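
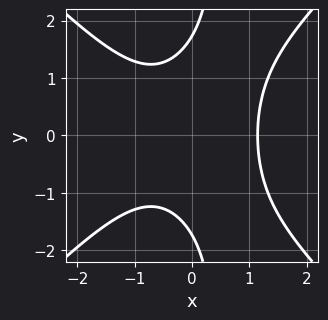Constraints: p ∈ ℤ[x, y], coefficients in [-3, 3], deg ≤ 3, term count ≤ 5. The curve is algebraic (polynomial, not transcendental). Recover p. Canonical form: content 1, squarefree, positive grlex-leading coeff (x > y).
2*x^3 - 2*x*y^2 + y^2 - 3

1. The degree is 3 — the shape is more complex than any degree-2 curve.
2. Symmetries: it's symmetric under y → −y, forcing even powers of y.
3. These observations pin down the coefficients.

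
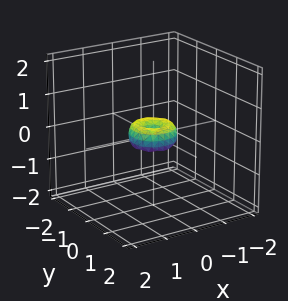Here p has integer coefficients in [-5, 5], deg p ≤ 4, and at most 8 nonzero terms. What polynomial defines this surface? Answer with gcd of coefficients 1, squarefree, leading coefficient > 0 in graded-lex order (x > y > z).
2*x^4 + 4*x^2*y^2 + 2*y^4 - x^2 - y^2 + z^2

deg p = 4. A generic line meets the surface in up to 4 points.
Symmetries: rotational symmetry about the z-axis ⇒ p depends on x, y only through x² + y².
From the visible intercepts: it crosses the x-axis at the gridline x = 0; a circular section at z = 0 has radius between 0 and 1; it crosses the z-axis at the gridline z = 0; it crosses the y-axis at the gridline y = 0.
Fitting integer coefficients to these (and the overall shape) gives p.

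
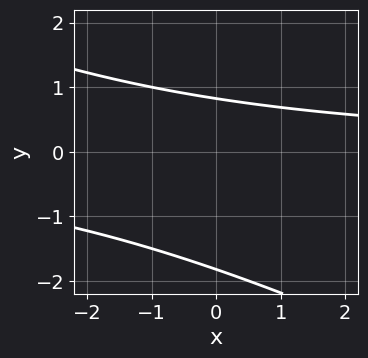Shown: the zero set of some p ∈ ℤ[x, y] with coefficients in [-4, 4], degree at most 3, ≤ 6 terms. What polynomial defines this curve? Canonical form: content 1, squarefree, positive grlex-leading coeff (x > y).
Degree: the shape is more complex than any degree-1 curve, so deg p = 2.
Reading off the gridlines: the curve avoids every integer x-axis point in the box.
Putting this together gives p.

x*y + 2*y^2 + 2*y - 3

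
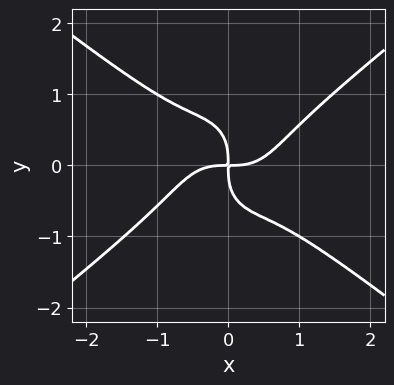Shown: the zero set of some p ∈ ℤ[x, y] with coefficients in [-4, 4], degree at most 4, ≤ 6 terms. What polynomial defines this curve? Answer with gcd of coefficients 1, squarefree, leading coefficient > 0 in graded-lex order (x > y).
(a) deg p = 4. A generic line meets the curve in up to 4 points.
(b) Reading off the gridlines: it meets the y-axis at y = 0 (among the integer gridlines); it crosses the x-axis at the gridline x = 0.
(c) The integer polynomial consistent with all of this is the stated p.

x^4 - x^2*y^2 - y^4 - x*y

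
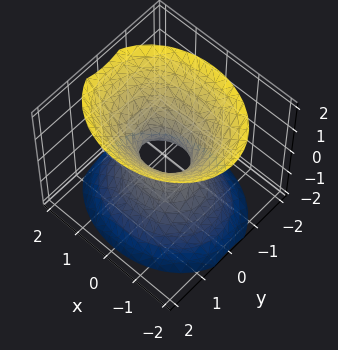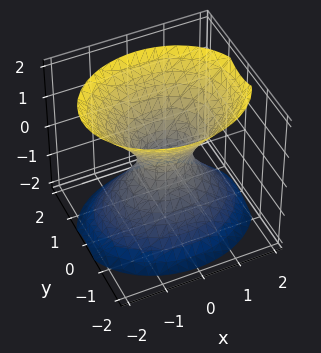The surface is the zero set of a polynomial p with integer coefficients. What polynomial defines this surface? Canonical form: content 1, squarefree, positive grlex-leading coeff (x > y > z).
Degree: one connected sheet with a waist; a quadric, so deg p = 2.
Symmetries: the z ↦ −z reflection is a symmetry, so z appears only in even powers; the x ↦ −x reflection is a symmetry, so x appears only in even powers; it's symmetric under y → −y, forcing even powers of y.
Reading off the gridlines: it misses every integer gridline on the z-axis.
Solving for integer coefficients yields p as stated.

2*x^2 + 3*y^2 - 2*z^2 - 1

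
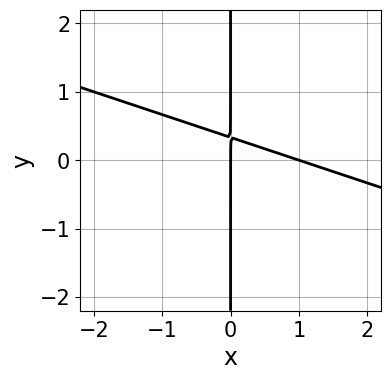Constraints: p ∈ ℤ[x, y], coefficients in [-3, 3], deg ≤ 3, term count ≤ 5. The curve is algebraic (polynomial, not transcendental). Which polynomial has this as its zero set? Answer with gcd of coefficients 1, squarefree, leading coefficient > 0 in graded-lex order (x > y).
x^2 + 3*x*y - x

(a) deg p = 2.
(b) Checking where it meets the axes: every point of the y-axis in the box is on the curve; the x-axis gridline crossings are at x ∈ {0, 1}.
(c) Putting this together gives p.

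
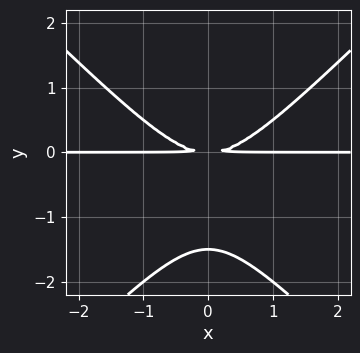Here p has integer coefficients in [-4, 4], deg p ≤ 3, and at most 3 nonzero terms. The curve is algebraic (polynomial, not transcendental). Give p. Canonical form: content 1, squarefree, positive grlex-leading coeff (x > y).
First, the degree is 3 — a generic line meets the curve in up to 3 points.
Then, symmetries: the x ↦ −x reflection is a symmetry, so x appears only in even powers.
Next, from the axis intercepts and sections: the visible x-axis segment lies entirely on the curve.
Finally, putting this together gives p.

2*x^2*y - 2*y^3 - 3*y^2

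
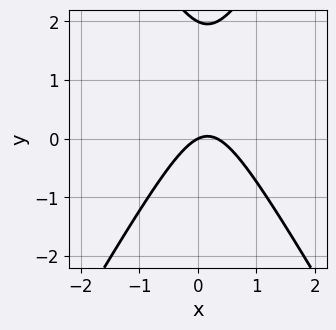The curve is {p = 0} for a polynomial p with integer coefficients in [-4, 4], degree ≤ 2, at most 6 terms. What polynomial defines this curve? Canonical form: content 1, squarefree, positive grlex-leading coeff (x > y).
First, the degree is 2 — a generic line meets the curve in up to 2 points.
Next, checking where it meets the axes: the y-axis gridline crossings are at y ∈ {0, 2}; one x-axis crossing is at x = 0.
Finally, assembling these constraints gives the stated polynomial.

3*x^2 - y^2 - x + 2*y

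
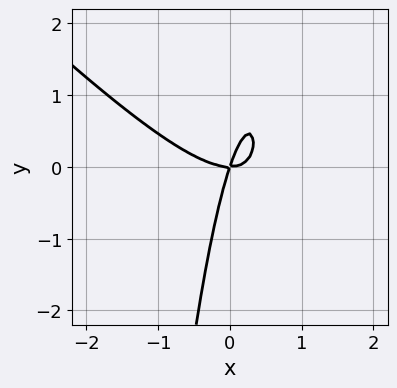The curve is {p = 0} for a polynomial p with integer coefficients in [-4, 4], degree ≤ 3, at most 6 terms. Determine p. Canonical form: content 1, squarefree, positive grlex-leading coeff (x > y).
1. Degree: a generic line meets the curve in up to 3 points, so deg p = 3.
2. Observable constraints: it crosses the x-axis at the gridline x = 0; one y-axis crossing is at y = 0.
3. Assembling these constraints gives the stated polynomial.

3*x^3 + 3*x^2*y - 3*x*y + y^2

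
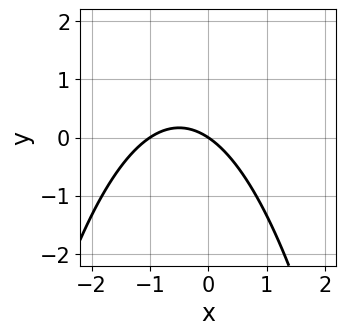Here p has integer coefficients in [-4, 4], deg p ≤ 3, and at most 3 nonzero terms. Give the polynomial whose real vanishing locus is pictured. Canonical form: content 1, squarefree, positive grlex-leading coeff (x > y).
2*x^2 + 2*x + 3*y

deg p = 2.
From the visible intercepts: it meets the y-axis at y = 0 (among the integer gridlines); among the integer gridlines, it crosses the x-axis at x ∈ {-1, 0}.
Matching integer coefficients to the picture gives p.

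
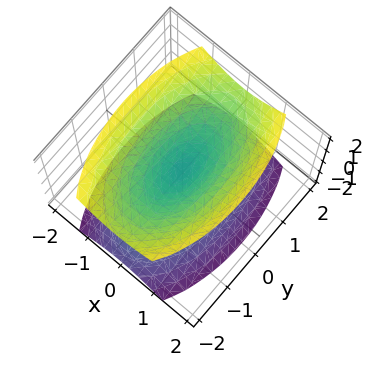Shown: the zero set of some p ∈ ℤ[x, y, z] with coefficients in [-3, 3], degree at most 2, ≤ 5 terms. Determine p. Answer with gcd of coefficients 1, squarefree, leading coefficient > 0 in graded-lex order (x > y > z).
3*x^2 + y^2 - 2*z^2

(a) I count 2 distinct pieces. Treating them together as one polynomial.
(b) The degree is 2 — a double cone through the origin; a quadric.
(c) Symmetries: the z ↦ −z reflection is a symmetry, so z appears only in even powers; it's symmetric under x → −x, forcing even powers of x; the y ↦ −y reflection is a symmetry, so y appears only in even powers.
(d) Against the integer gridlines: it crosses the y-axis at the gridline y = 0; it crosses the x-axis at the gridline x = 0; it meets the z-axis at z = 0 (among the integer gridlines).
(e) Putting this together gives p.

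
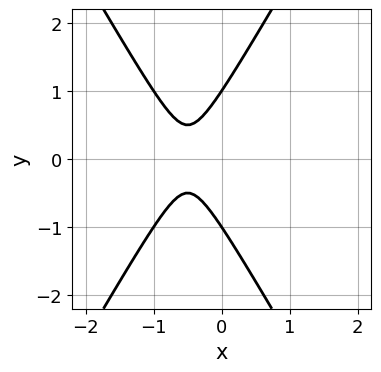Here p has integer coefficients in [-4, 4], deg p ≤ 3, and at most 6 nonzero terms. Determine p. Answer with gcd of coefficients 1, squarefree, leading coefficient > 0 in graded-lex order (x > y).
3*x^2 - y^2 + 3*x + 1

1. The degree is 2 — no degree-1 curve has this shape.
2. Symmetries: it's symmetric under y → −y, forcing even powers of y.
3. Observable constraints: it misses every integer gridline on the x-axis; among the integer gridlines, it crosses the y-axis at y ∈ {-1, 1}.
4. Assembling these constraints gives the stated polynomial.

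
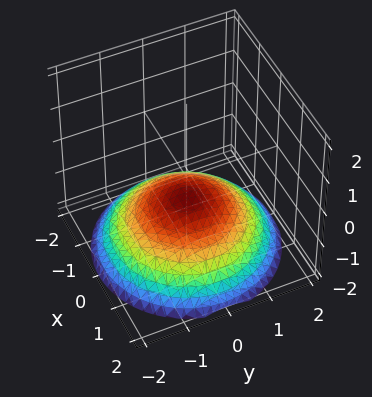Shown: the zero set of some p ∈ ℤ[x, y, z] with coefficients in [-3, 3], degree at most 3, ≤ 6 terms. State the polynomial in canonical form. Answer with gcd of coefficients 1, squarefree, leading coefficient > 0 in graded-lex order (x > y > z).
(a) The degree is 2 — no degree-1 surface has this shape.
(b) By symmetry, the z-axis is an axis of rotation, so x and y enter only as x² + y².
(c) From the axis intercepts and sections: a circular section at z = -1 has radius exactly 1; the surface avoids every integer x-axis point in the box; it misses every integer gridline on the y-axis.
(d) Together with the visible shape, these determine p as stated.

x^2 + y^2 + 3*z + 2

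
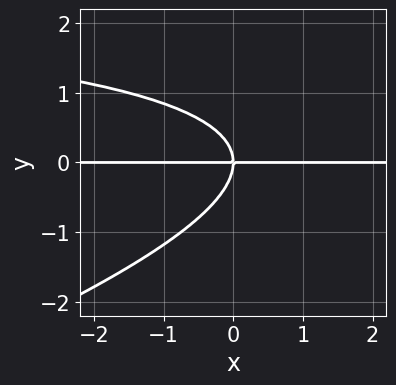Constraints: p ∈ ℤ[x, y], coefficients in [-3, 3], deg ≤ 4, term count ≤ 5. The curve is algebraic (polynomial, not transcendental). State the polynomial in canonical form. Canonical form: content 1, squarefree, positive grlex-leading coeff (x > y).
Degree: a generic line meets the curve in up to 3 points, so deg p = 3.
Against the integer gridlines: the visible x-axis segment lies entirely on the curve; it crosses the y-axis at the gridline y = 0.
The integer polynomial consistent with all of this is the stated p.

x*y^2 - 3*y^3 - 3*x*y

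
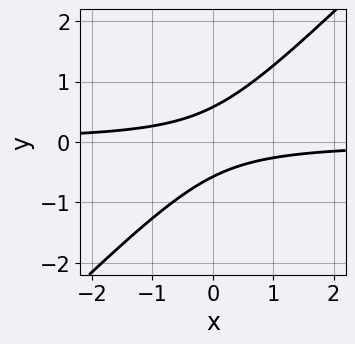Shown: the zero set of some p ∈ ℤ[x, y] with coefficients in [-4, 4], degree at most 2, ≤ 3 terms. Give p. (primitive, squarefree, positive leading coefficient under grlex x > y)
The degree is 2 — a generic line meets the curve in up to 2 points.
From the axis intercepts and sections: it misses every integer gridline on the x-axis.
Assembling these constraints gives the stated polynomial.

3*x*y - 3*y^2 + 1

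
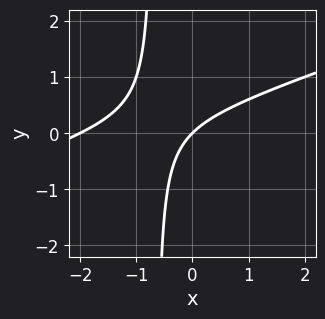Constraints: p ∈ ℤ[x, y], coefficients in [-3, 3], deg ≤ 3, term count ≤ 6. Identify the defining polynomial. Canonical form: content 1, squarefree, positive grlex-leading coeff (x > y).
x^2 - 3*x*y + 2*x - 2*y

1. deg p = 2. The shape is more complex than any degree-1 curve.
2. From the axis intercepts and sections: among the integer gridlines, it crosses the x-axis at x ∈ {-2, 0}; it meets the y-axis at y = 0 (among the integer gridlines).
3. Putting this together gives p.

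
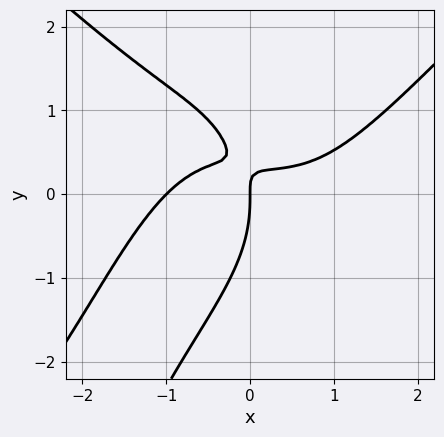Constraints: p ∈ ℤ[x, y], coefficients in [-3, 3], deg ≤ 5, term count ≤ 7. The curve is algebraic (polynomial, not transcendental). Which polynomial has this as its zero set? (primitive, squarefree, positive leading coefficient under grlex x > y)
The degree is 4 — a generic line meets the curve in up to 4 points.
Observable constraints: among the integer gridlines, it crosses the x-axis at x ∈ {-1, 0}; it meets the y-axis at y = 0 (among the integer gridlines).
These observations pin down the coefficients.

x^4 - x^2*y^2 - y^3 - 3*x*y + x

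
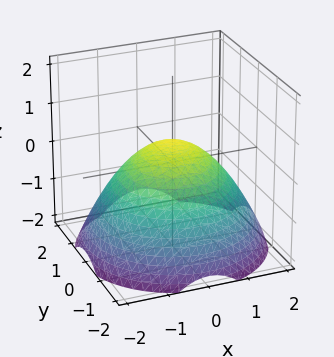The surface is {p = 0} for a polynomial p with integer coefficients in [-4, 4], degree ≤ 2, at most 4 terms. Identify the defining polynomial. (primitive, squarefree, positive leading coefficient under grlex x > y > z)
x^2 + y^2 + 2*z - 1

First, degree: the shape is more complex than any degree-1 surface, so deg p = 2.
Then, symmetry: the z-axis is an axis of rotation, so x and y enter only as x² + y².
Then, observable constraints: a circular section at z = -1 has radius between 1 and 2; the y-axis gridline crossings are at y ∈ {-1, 1}; the x-axis gridline crossings are at x ∈ {-1, 1}.
Finally, assembling these constraints gives the stated polynomial.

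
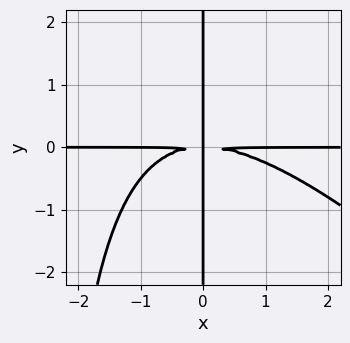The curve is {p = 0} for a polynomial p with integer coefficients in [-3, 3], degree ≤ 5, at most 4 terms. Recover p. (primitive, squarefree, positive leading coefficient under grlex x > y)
x^3*y + x^2*y^2 + 3*x*y^2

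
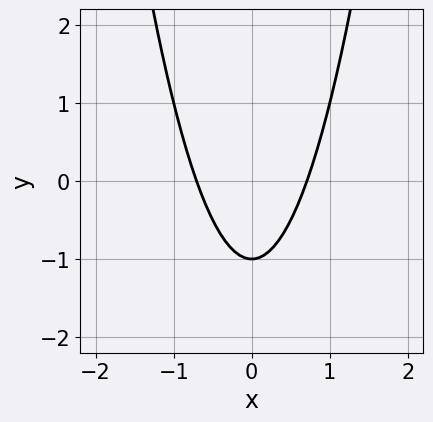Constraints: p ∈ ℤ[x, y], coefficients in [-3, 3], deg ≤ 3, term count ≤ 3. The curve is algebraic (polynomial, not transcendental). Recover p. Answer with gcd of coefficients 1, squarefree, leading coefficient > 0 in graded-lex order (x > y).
2*x^2 - y - 1

(a) The degree is 2 — no degree-1 curve has this shape.
(b) Symmetries: mirror symmetry x ↦ −x ⇒ only even powers of x.
(c) From the axis intercepts and sections: it meets the y-axis at y = -1 (among the integer gridlines).
(d) Fitting integer coefficients to these (and the overall shape) gives p.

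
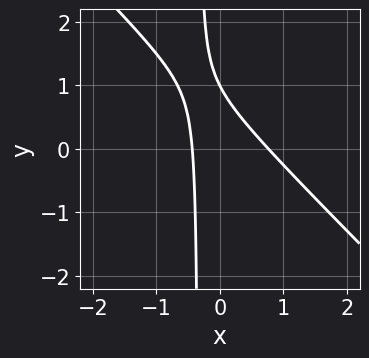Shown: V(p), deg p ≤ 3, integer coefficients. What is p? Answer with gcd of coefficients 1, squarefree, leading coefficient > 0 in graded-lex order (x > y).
3*x^2 + 3*x*y - x + y - 1

(a) The degree is 2 — the shape is more complex than any degree-1 curve.
(b) From the axis intercepts and sections: it meets the y-axis at y = 1 (among the integer gridlines).
(c) Putting this together gives p.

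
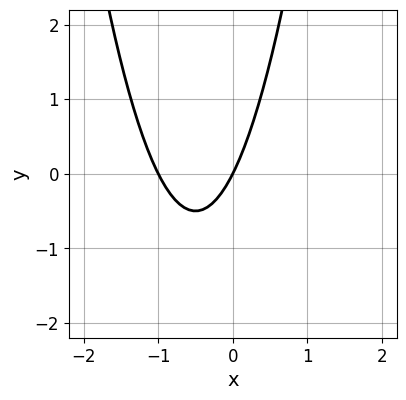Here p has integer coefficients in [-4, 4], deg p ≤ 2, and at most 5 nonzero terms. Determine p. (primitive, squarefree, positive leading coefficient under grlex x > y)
2*x^2 + 2*x - y

1. deg p = 2. No degree-1 curve has this shape.
2. Checking where it meets the axes: it crosses the y-axis at the gridline y = 0; the x-axis gridline crossings are at x ∈ {-1, 0}.
3. Together with the visible shape, these determine p as stated.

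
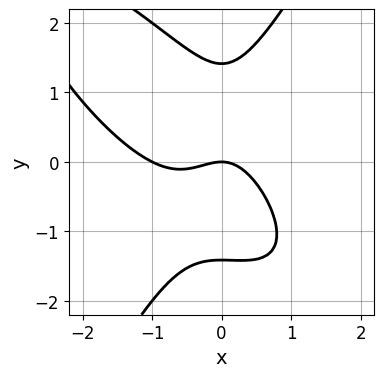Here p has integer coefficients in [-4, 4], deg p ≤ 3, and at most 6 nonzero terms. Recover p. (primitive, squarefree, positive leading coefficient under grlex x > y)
2*x^3 + 2*x^2*y - y^3 + 2*x^2 + 2*y

The degree is 3 — no degree-2 curve has this shape.
From the axis intercepts and sections: it crosses the y-axis at the gridline y = 0; among the integer gridlines, it crosses the x-axis at x ∈ {-1, 0}.
Solving for integer coefficients yields p as stated.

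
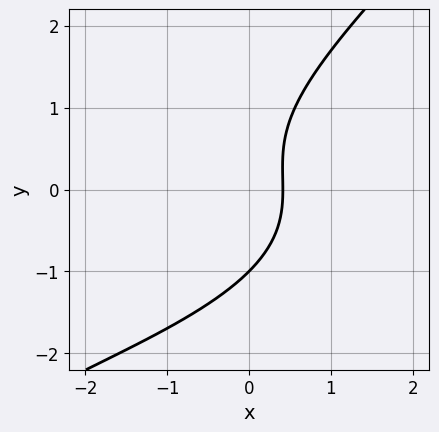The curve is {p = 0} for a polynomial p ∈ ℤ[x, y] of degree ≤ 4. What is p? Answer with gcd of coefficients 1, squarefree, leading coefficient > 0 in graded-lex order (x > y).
x*y^2 - y^3 + x^2 + 2*x - 1

(a) The degree is 3 — no degree-2 curve has this shape.
(b) Against the integer gridlines: it meets the y-axis at y = -1 (among the integer gridlines).
(c) Fitting integer coefficients to these (and the overall shape) gives p.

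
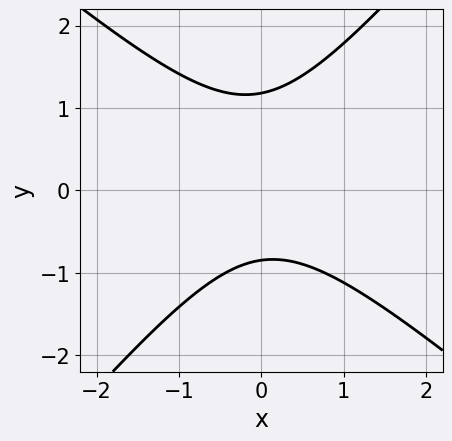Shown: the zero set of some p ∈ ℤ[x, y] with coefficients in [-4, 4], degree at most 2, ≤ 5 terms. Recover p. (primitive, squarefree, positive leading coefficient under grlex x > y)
3*x^2 + x*y - 3*y^2 + y + 3

deg p = 2. A generic line meets the curve in up to 2 points.
Checking where it meets the axes: it misses every integer gridline on the x-axis.
Assembling these constraints gives the stated polynomial.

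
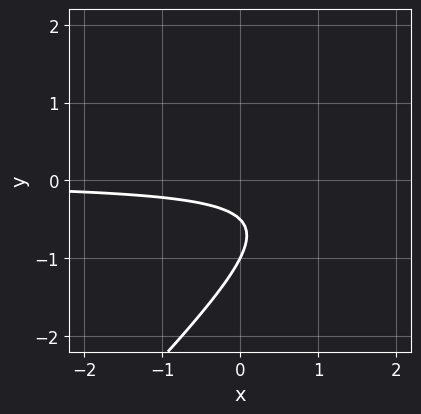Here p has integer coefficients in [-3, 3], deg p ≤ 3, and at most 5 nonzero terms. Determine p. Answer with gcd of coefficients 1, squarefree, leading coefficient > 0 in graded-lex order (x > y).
2*x*y - 2*y^2 - 3*y - 1

(a) The degree is 2 — the shape is more complex than any degree-1 curve.
(b) Against the integer gridlines: it crosses the y-axis at the gridline y = -1; it misses every integer gridline on the x-axis.
(c) Assembling these constraints gives the stated polynomial.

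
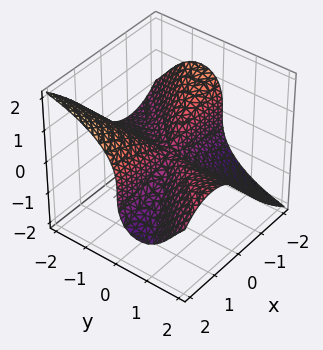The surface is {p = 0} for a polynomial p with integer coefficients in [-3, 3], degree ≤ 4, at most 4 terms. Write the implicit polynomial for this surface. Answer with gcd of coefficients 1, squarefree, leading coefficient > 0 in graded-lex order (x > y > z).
(a) The degree is 3 — a generic line meets the surface in up to 3 points.
(b) Checking where it meets the axes: the visible x-axis segment lies entirely on the surface; every point of the y-axis in the box is on the surface; one z-axis crossing is at z = 0.
(c) Fitting integer coefficients to these (and the overall shape) gives p.

x^2*y - x*y^2 + y^2*z + z^3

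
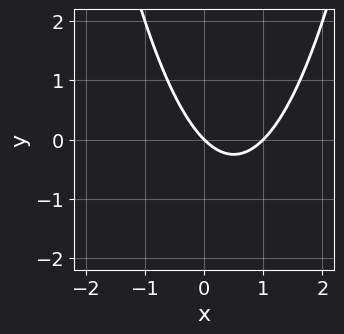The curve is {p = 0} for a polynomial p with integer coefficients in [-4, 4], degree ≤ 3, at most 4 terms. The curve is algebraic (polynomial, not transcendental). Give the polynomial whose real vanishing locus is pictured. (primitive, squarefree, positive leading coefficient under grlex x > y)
x^2 - x - y

deg p = 2. The shape is more complex than any degree-1 curve.
From the visible intercepts: the x-axis gridline crossings are at x ∈ {0, 1}; it crosses the y-axis at the gridline y = 0.
Matching integer coefficients to the picture gives p.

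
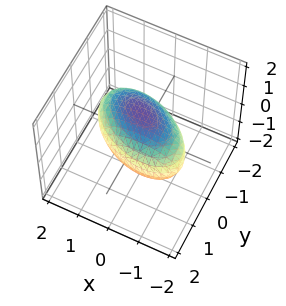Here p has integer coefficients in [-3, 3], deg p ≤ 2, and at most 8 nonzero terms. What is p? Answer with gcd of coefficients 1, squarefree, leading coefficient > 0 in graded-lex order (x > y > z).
(a) deg p = 2. No degree-1 surface has this shape.
(b) Reading off the gridlines: the y-axis gridline crossings are at y ∈ {-1, 1}.
(c) These observations pin down the coefficients.

x^2 + x*y + 2*y^2 + y*z + 3*z^2 - 2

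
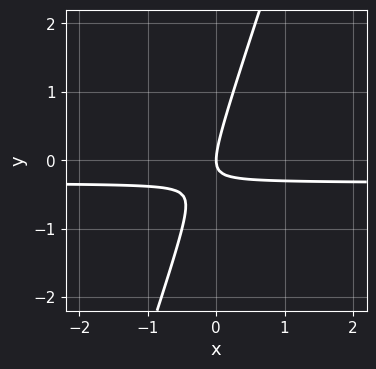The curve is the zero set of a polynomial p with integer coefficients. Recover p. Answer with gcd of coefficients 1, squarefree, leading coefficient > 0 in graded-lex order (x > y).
3*x*y - y^2 + x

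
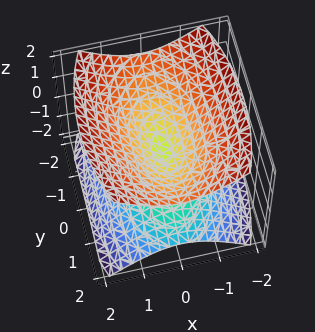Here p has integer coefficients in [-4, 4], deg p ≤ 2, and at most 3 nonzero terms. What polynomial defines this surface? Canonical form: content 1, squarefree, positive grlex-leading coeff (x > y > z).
1. I count 2 distinct pieces. Treating them together as one polynomial.
2. Degree: two nappes meeting at a single point; a quadric, so deg p = 2.
3. Symmetries: it's symmetric under y → −y, forcing even powers of y; the x ↦ −x reflection is a symmetry, so x appears only in even powers; the z ↦ −z reflection is a symmetry, so z appears only in even powers.
4. Reading off the gridlines: it crosses the z-axis at the gridline z = 0; it crosses the y-axis at the gridline y = 0; one x-axis crossing is at x = 0.
5. Fitting integer coefficients to these (and the overall shape) gives p.

3*x^2 + y^2 - 3*z^2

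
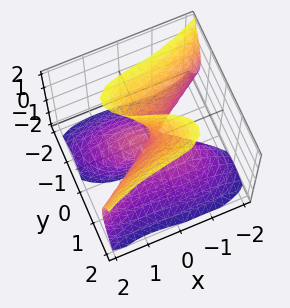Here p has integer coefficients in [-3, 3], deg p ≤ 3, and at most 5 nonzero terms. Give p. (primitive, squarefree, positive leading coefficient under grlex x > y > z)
x^3 - 3*y^3 + 2*y*z^2 + x*z - y*z

deg p = 3. The shape is more complex than any degree-2 surface.
From the visible intercepts: the visible z-axis segment lies entirely on the surface; one y-axis crossing is at y = 0; it crosses the x-axis at the gridline x = 0.
Fitting integer coefficients to these (and the overall shape) gives p.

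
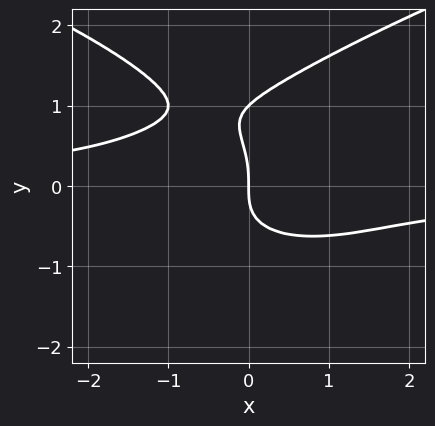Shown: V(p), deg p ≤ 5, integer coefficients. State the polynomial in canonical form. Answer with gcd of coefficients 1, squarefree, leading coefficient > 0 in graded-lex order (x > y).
y^4 - x^2*y - y^3 - x

First, deg p = 4. A generic line meets the curve in up to 4 points.
Next, from the axis intercepts and sections: it crosses the x-axis at the gridline x = 0; among the integer gridlines, it crosses the y-axis at y ∈ {0, 1}.
Finally, putting this together gives p.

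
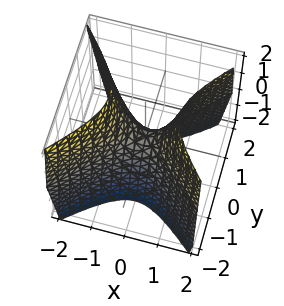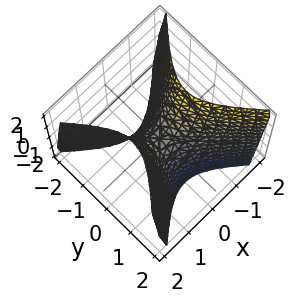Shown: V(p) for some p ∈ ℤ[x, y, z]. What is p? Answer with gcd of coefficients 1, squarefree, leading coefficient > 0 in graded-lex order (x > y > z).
The degree is 2 — a saddle surface; a quadric.
Symmetries: mirror symmetry y ↦ −y ⇒ only even powers of y; mirror symmetry x ↦ −x ⇒ only even powers of x.
Observable constraints: it meets the z-axis at z = 0 (among the integer gridlines); it meets the y-axis at y = 0 (among the integer gridlines); one x-axis crossing is at x = 0.
Putting this together gives p.

2*x^2 - 2*y^2 - z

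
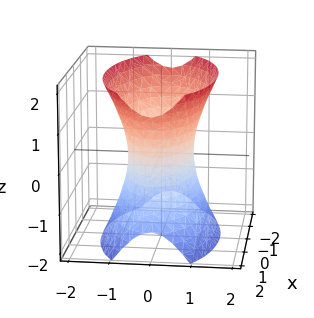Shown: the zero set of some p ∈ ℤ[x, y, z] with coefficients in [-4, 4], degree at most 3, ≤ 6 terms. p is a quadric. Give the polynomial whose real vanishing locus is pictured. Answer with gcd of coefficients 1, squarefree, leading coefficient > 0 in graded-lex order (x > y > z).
x^2 + 3*y^2 - z^2 - 2

First, deg p = 2. One connected sheet with a waist; a quadric.
Next, symmetries: it's symmetric under z → −z, forcing even powers of z; it's symmetric under x → −x, forcing even powers of x; it's symmetric under y → −y, forcing even powers of y.
Then, checking where it meets the axes: the surface avoids every integer z-axis point in the box.
Finally, these observations pin down the coefficients.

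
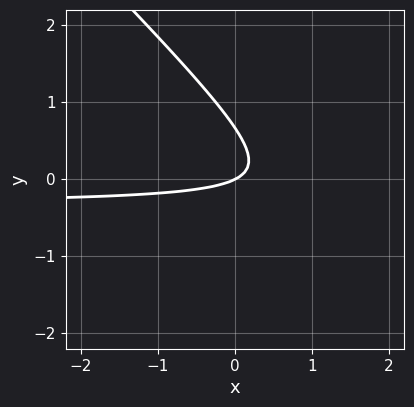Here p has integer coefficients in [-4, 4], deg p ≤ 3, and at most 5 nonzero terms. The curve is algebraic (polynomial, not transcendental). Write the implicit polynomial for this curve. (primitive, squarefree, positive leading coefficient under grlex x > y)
3*x*y + 3*y^2 + x - 2*y

First, degree: no degree-1 curve has this shape, so deg p = 2.
Then, observable constraints: it meets the y-axis at y = 0 (among the integer gridlines); it crosses the x-axis at the gridline x = 0.
Finally, fitting integer coefficients to these (and the overall shape) gives p.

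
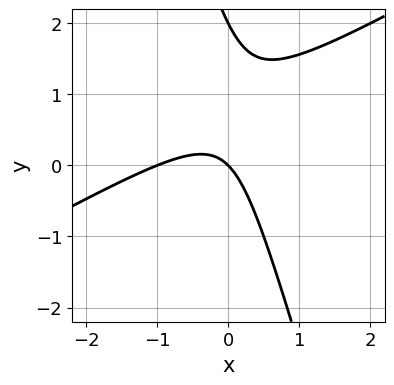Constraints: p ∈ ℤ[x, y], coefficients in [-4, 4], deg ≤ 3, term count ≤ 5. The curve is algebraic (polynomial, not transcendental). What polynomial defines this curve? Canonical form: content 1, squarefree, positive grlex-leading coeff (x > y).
First, deg p = 2. The shape is more complex than any degree-1 curve.
Next, from the visible intercepts: the y-axis gridline crossings are at y ∈ {0, 2}; among the integer gridlines, it crosses the x-axis at x ∈ {-1, 0}.
Finally, putting this together gives p.

2*x^2 - 3*x*y - y^2 + 2*x + 2*y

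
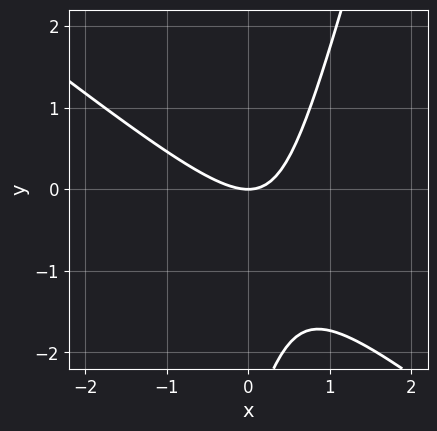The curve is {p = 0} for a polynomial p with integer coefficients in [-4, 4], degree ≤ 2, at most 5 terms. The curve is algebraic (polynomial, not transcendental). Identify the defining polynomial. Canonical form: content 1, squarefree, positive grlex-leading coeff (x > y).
3*x^2 + 3*x*y - y^2 - 3*y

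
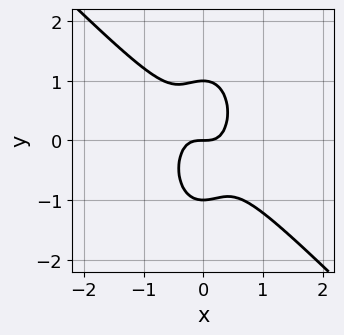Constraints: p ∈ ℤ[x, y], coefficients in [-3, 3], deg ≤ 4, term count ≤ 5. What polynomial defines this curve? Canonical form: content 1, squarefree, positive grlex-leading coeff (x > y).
3*x^3 + 2*x^2*y + y^3 - y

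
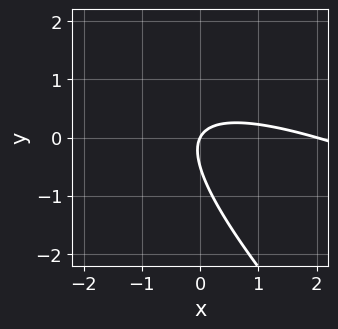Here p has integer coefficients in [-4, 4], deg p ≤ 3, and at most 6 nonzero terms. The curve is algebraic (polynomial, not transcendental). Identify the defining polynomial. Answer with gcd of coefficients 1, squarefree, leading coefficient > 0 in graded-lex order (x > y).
x^2 + 3*x*y + 2*y^2 - 2*x + y

First, degree: a generic line meets the curve in up to 2 points, so deg p = 2.
Next, against the integer gridlines: among the integer gridlines, it crosses the x-axis at x ∈ {0, 2}; it meets the y-axis at y = 0 (among the integer gridlines).
Finally, together with the visible shape, these determine p as stated.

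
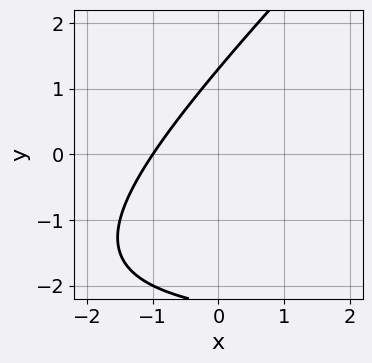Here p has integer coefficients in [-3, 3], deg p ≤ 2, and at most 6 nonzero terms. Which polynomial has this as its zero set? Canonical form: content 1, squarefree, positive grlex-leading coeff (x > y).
x*y - y^2 + 3*x - y + 3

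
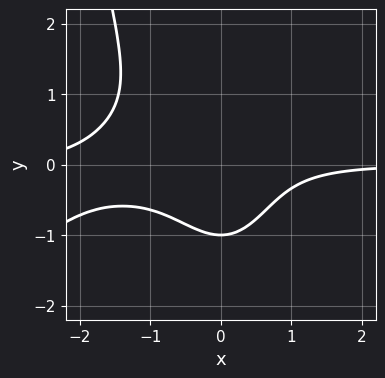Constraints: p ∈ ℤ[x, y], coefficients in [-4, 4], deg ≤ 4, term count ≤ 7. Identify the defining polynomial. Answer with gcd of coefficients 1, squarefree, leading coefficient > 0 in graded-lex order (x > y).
2*x^3*y - 2*x^2*y^2 + 3*x^2*y + 2*y^3 + 2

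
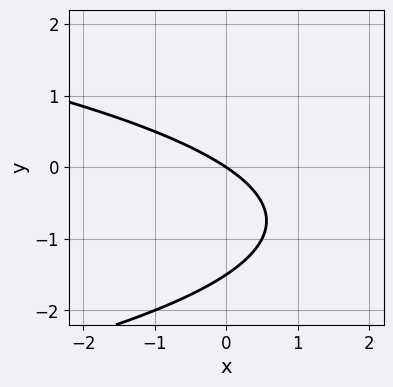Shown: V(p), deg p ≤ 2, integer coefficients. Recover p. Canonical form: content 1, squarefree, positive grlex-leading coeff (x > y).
2*y^2 + 2*x + 3*y

(a) Degree: a generic line meets the curve in up to 2 points, so deg p = 2.
(b) Checking where it meets the axes: it crosses the x-axis at the gridline x = 0; one y-axis crossing is at y = 0.
(c) Together with the visible shape, these determine p as stated.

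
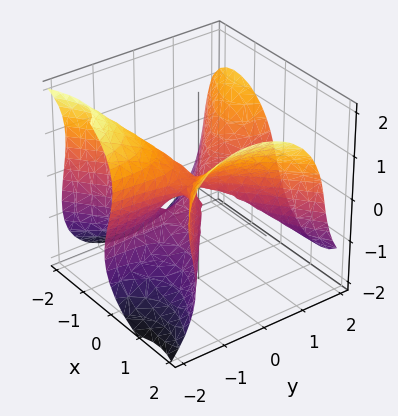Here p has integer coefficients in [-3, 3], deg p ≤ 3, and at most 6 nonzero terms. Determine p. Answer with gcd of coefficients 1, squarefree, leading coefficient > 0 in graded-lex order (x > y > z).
2*x^3 - 3*x*y^2 - 2*z^3 - 2*y*z

(a) deg p = 3.
(b) Reading off the gridlines: one x-axis crossing is at x = 0; it meets the z-axis at z = 0 (among the integer gridlines); every point of the y-axis in the box is on the surface.
(c) Solving for integer coefficients yields p as stated.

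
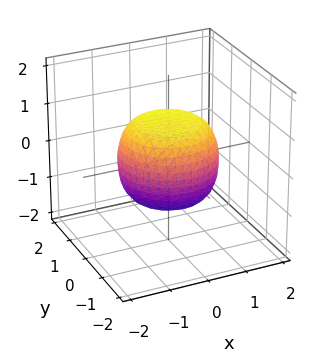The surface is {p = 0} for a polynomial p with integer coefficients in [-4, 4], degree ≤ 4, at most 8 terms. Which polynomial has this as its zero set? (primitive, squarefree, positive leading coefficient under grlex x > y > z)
(a) The degree is 4 — no degree-3 surface has this shape.
(b) By symmetry, the z-axis is an axis of rotation, so x and y enter only as x² + y².
(c) From the axis intercepts and sections: a circular section at z = 1 has radius between 0 and 1; the z-axis gridline crossings are at z ∈ {-1, 1}.
(d) These observations pin down the coefficients.

2*x^4 + 4*x^2*y^2 + 2*y^4 - x^2 - y^2 + 3*z^2 - 3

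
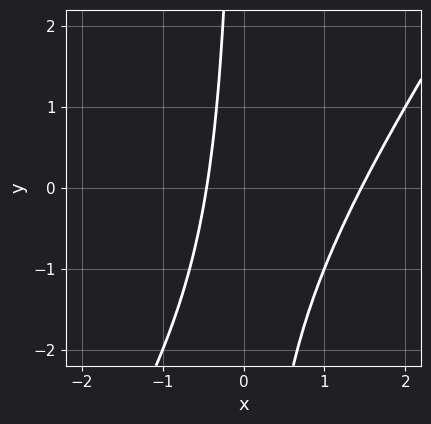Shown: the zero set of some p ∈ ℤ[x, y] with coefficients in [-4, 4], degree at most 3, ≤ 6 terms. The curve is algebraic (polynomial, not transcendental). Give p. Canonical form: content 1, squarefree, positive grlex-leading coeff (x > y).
3*x^2 - 2*x*y - 3*x - 2

(a) Degree: a generic line meets the curve in up to 2 points, so deg p = 2.
(b) From the axis intercepts and sections: the curve avoids every integer y-axis point in the box.
(c) Together with the visible shape, these determine p as stated.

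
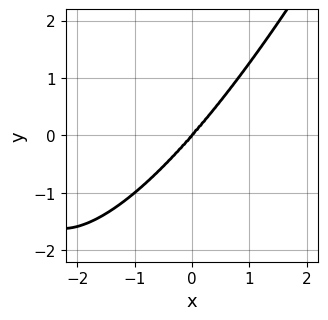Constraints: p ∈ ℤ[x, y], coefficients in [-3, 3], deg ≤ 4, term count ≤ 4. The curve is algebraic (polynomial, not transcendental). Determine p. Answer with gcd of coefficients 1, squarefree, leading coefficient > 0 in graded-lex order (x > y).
First, the degree is 4 — the shape is more complex than any degree-3 curve.
Next, from the visible intercepts: it meets the x-axis at x = 0 (among the integer gridlines); it meets the y-axis at y = 0 (among the integer gridlines).
Finally, together with the visible shape, these determine p as stated.

x^4 + 3*x^3 - 2*y^3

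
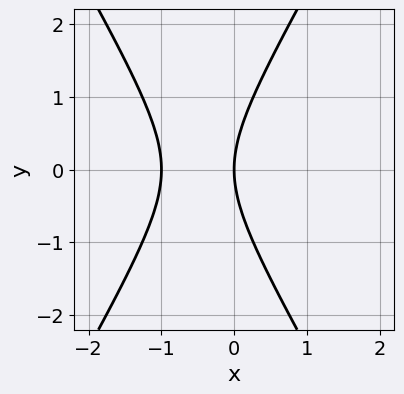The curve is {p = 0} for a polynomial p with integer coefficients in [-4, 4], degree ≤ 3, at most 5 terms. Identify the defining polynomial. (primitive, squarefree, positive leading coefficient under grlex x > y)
3*x^2 - y^2 + 3*x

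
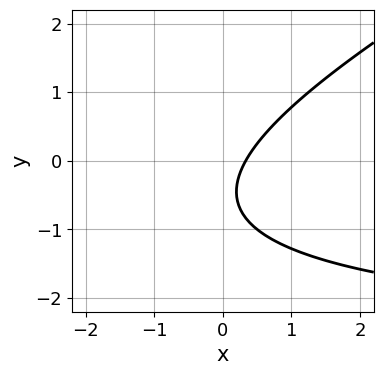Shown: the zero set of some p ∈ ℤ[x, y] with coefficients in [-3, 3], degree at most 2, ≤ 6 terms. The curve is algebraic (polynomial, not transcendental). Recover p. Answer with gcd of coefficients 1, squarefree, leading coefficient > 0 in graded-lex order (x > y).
(a) The degree is 2 — the shape is more complex than any degree-1 curve.
(b) Reading off the gridlines: it misses every integer gridline on the y-axis.
(c) The integer polynomial consistent with all of this is the stated p.

x*y - 2*y^2 + 3*x - 2*y - 1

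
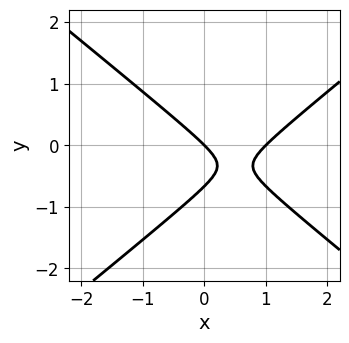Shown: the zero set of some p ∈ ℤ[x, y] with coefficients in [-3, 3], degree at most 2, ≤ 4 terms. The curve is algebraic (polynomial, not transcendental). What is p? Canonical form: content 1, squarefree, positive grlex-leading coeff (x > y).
1. deg p = 2.
2. From the axis intercepts and sections: the x-axis gridline crossings are at x ∈ {0, 1}; it crosses the y-axis at the gridline y = 0.
3. Putting this together gives p.

2*x^2 - 3*y^2 - 2*x - 2*y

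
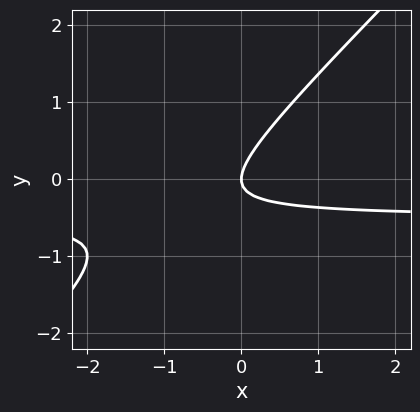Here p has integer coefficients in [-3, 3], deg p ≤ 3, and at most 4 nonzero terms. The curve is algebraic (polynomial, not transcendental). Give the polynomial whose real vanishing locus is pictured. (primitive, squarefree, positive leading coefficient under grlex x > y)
2*x*y - 2*y^2 + x

First, deg p = 2. The shape is more complex than any degree-1 curve.
Then, from the axis intercepts and sections: it crosses the x-axis at the gridline x = 0; it meets the y-axis at y = 0 (among the integer gridlines).
Finally, assembling these constraints gives the stated polynomial.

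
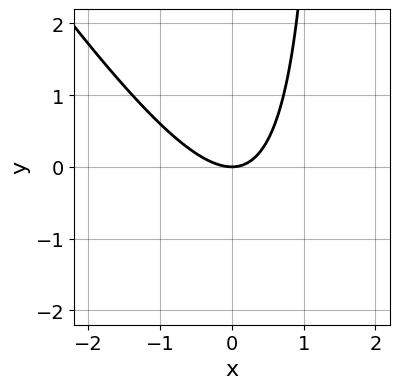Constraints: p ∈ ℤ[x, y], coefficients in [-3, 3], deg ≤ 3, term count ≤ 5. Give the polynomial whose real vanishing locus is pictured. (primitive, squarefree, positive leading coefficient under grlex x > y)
(a) Degree: a generic line meets the curve in up to 2 points, so deg p = 2.
(b) Against the integer gridlines: it crosses the x-axis at the gridline x = 0; it crosses the y-axis at the gridline y = 0.
(c) Assembling these constraints gives the stated polynomial.

3*x^2 + 2*x*y - 3*y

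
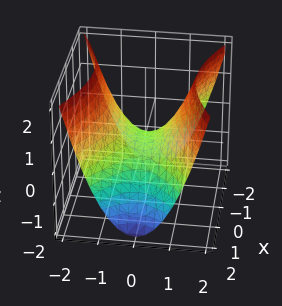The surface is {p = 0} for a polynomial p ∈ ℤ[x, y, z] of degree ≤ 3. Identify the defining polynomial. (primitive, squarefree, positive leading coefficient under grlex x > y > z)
x^2 - 2*y^2 + 2*z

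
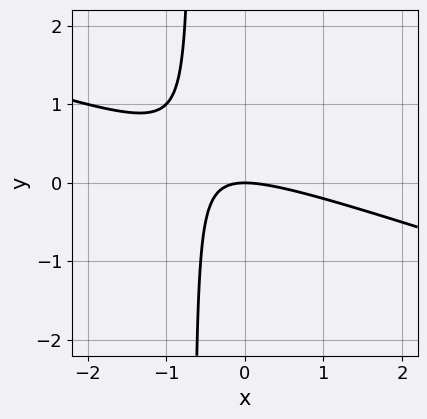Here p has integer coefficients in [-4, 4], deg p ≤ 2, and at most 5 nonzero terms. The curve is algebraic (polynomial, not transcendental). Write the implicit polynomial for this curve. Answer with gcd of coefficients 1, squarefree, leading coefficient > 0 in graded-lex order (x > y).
x^2 + 3*x*y + 2*y

(a) Degree: no degree-1 curve has this shape, so deg p = 2.
(b) From the axis intercepts and sections: it meets the y-axis at y = 0 (among the integer gridlines); it meets the x-axis at x = 0 (among the integer gridlines).
(c) Assembling these constraints gives the stated polynomial.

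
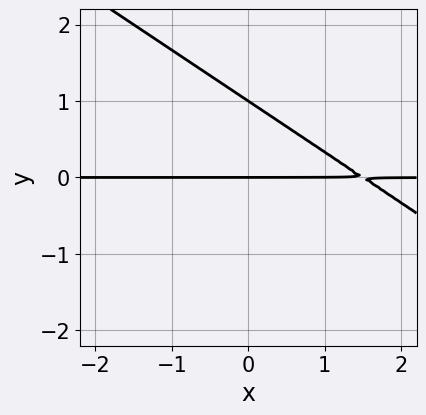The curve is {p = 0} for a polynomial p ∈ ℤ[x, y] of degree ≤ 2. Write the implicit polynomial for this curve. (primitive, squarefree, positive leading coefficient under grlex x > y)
2*x*y + 3*y^2 - 3*y

1. deg p = 2.
2. From the visible intercepts: among the integer gridlines, it crosses the y-axis at y ∈ {0, 1}; the visible x-axis segment lies entirely on the curve.
3. The integer polynomial consistent with all of this is the stated p.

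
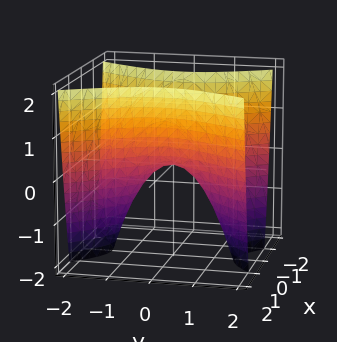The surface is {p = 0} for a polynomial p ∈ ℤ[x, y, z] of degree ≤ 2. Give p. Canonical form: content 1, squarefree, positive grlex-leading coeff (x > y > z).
Degree: a hyperbolic paraboloid; a quadric, so deg p = 2.
Symmetries: it's symmetric under x → −x, forcing even powers of x; mirror symmetry y ↦ −y ⇒ only even powers of y.
Reading off the gridlines: it meets the x-axis at x = 0 (among the integer gridlines); one z-axis crossing is at z = 0; one y-axis crossing is at y = 0.
Matching integer coefficients to the picture gives p.

2*x^2 - y^2 - z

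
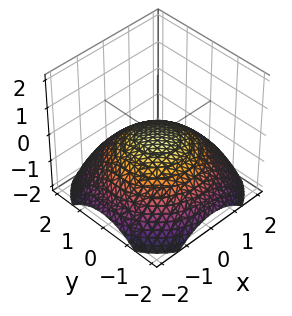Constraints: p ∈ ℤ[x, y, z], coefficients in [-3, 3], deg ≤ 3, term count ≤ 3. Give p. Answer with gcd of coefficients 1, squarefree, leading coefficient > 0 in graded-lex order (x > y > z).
x^2 + y^2 + 3*z

The degree is 2 — a paraboloid; a quadric.
Symmetries: the z-axis is an axis of rotation, so x and y enter only as x² + y².
Observable constraints: it crosses the z-axis at the gridline z = 0; it meets the y-axis at y = 0 (among the integer gridlines); one x-axis crossing is at x = 0; a circular section at z = -1 has radius between 1 and 2.
These observations pin down the coefficients.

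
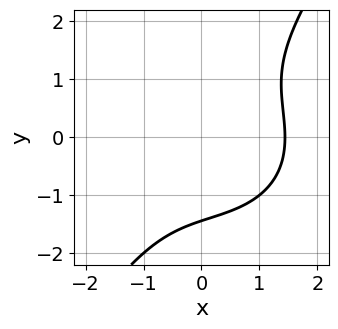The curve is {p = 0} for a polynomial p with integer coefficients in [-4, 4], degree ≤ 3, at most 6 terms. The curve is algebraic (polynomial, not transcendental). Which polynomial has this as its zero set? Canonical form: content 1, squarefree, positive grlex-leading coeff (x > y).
x^3 + x*y^2 - y^3 - 3

First, deg p = 3. A generic line meets the curve in up to 3 points.
Finally, putting this together gives p.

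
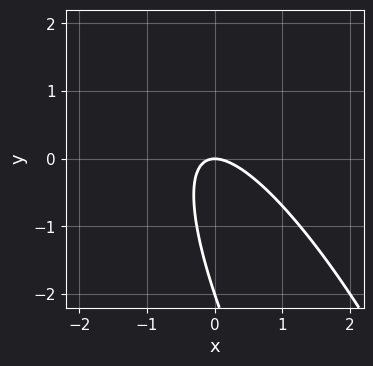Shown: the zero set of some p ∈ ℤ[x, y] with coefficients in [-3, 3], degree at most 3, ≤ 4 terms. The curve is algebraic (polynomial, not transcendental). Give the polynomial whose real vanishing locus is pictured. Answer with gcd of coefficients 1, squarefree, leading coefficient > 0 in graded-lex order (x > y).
3*x^2 + 3*x*y + y^2 + 2*y

1. Degree: a generic line meets the curve in up to 2 points, so deg p = 2.
2. Reading off the gridlines: it meets the x-axis at x = 0 (among the integer gridlines); the y-axis gridline crossings are at y ∈ {-2, 0}.
3. Solving for integer coefficients yields p as stated.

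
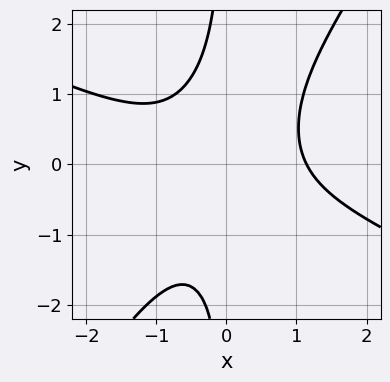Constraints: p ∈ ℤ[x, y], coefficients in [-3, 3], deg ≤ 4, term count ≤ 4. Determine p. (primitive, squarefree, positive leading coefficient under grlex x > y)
(a) The degree is 3 — a generic line meets the curve in up to 3 points.
(b) Observable constraints: no y-intercept at any integer in the box.
(c) Solving for integer coefficients yields p as stated.

2*x^3 + 3*x^2*y - 3*x*y^2 - 3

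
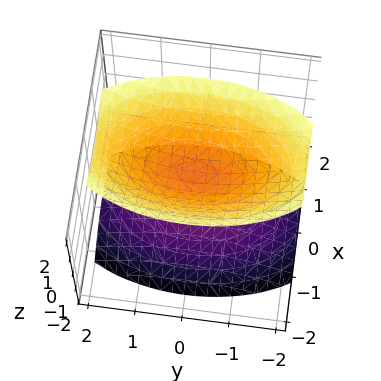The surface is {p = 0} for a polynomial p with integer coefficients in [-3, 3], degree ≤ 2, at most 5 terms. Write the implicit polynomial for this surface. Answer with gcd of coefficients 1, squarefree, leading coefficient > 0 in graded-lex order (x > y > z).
3*x^2 + y^2 - 2*z^2 + 1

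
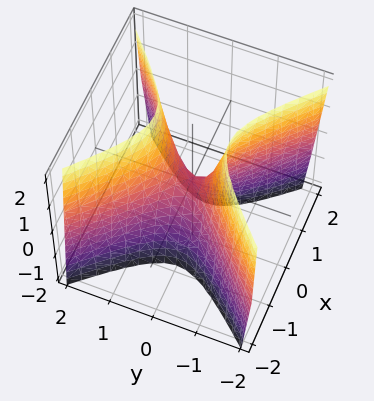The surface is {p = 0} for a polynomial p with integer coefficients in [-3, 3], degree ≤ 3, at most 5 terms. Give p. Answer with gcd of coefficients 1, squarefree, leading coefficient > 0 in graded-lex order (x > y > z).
The degree is 2 — a saddle surface; a quadric.
Symmetries: it's symmetric under y → −y, forcing even powers of y; the x ↦ −x reflection is a symmetry, so x appears only in even powers.
Observable constraints: it meets the y-axis at y = 0 (among the integer gridlines); one z-axis crossing is at z = 0; it crosses the x-axis at the gridline x = 0.
Matching integer coefficients to the picture gives p.

3*x^2 - 3*y^2 + z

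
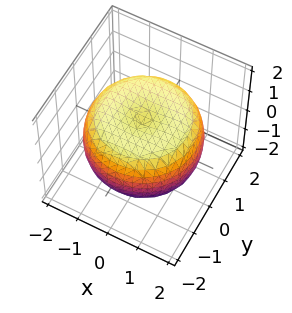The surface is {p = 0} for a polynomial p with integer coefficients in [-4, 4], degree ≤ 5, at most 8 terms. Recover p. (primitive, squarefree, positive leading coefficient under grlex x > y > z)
x^4 + 2*x^2*y^2 + y^4 - 2*x^2 - 2*y^2 + 3*z^2 - 3

The degree is 4 — the shape is more complex than any degree-3 surface.
Symmetry: the z-axis is an axis of rotation, so x and y enter only as x² + y².
Reading off the gridlines: a circular section at z = 0 has radius between 1 and 2; the z-axis gridline crossings are at z ∈ {-1, 1}.
Putting this together gives p.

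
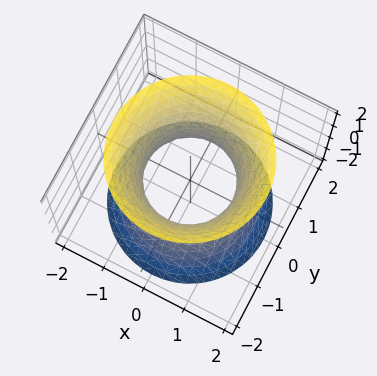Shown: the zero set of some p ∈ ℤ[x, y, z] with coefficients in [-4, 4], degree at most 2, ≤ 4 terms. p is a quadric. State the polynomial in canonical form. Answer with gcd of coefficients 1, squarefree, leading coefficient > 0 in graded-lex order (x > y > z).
(a) deg p = 2. An hourglass — one-sheet hyperboloid; a quadric.
(b) Symmetries: the z ↦ −z reflection is a symmetry, so z appears only in even powers; the surface is invariant under rotation about z: p = q(x² + y², z).
(c) Against the integer gridlines: the y-axis gridline crossings are at y ∈ {-1, 1}; the x-axis gridline crossings are at x ∈ {-1, 1}; a circular section at z = 2 has radius between 1 and 2.
(d) Solving for integer coefficients yields p as stated.

2*x^2 + 2*y^2 - z^2 - 2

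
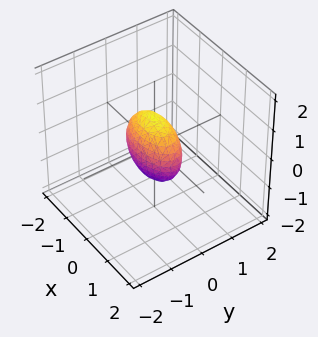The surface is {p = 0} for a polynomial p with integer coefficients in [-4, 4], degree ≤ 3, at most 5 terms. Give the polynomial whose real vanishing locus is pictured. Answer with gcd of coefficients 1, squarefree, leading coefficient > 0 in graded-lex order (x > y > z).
x^2 + 3*y^2 + z^2 - 1

First, degree: a closed, bounded, convex surface; a quadric, so deg p = 2.
Next, symmetries: the y ↦ −y reflection is a symmetry, so y appears only in even powers; it's symmetric under z → −z, forcing even powers of z; mirror symmetry x ↦ −x ⇒ only even powers of x.
Next, from the axis intercepts and sections: the x-axis gridline crossings are at x ∈ {-1, 1}; the z-axis gridline crossings are at z ∈ {-1, 1}.
Finally, solving for integer coefficients yields p as stated.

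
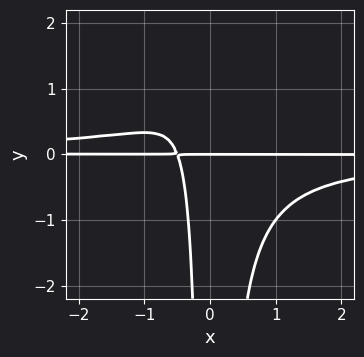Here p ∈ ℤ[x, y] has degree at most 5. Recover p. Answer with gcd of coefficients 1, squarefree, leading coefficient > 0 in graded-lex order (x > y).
3*x^2*y^2 + 2*x*y + y

The degree is 4 — the shape is more complex than any degree-3 curve.
From the axis intercepts and sections: it crosses the y-axis at the gridline y = 0; the visible x-axis segment lies entirely on the curve.
Together with the visible shape, these determine p as stated.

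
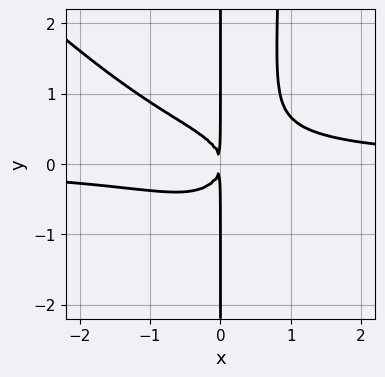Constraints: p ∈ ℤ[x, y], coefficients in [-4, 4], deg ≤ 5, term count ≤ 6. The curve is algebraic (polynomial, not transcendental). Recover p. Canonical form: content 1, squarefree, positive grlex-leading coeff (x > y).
Degree: a generic line meets the curve in up to 4 points, so deg p = 4.
From the visible intercepts: the visible y-axis segment lies entirely on the curve.
These observations pin down the coefficients.

3*x^3*y + 3*x^2*y^2 - 3*x*y^2 - 2*x^2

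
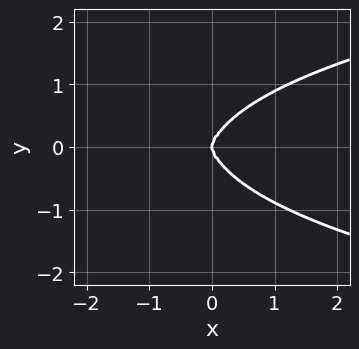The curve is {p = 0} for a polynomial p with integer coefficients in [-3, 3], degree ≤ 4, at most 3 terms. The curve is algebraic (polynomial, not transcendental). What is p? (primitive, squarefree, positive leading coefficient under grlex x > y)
(a) deg p = 4.
(b) Symmetries: the y ↦ −y reflection is a symmetry, so y appears only in even powers.
(c) Checking where it meets the axes: it crosses the y-axis at the gridline y = 0; it crosses the x-axis at the gridline x = 0.
(d) Assembling these constraints gives the stated polynomial.

3*x^2*y^2 + y^4 - 3*x^3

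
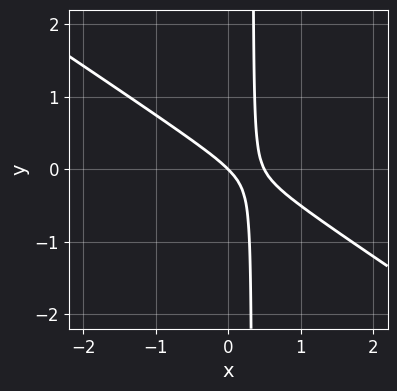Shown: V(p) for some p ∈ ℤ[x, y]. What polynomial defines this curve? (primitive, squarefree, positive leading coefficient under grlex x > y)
The degree is 2 — no degree-1 curve has this shape.
Reading off the gridlines: it crosses the x-axis at the gridline x = 0; one y-axis crossing is at y = 0.
Together with the visible shape, these determine p as stated.

2*x^2 + 3*x*y - x - y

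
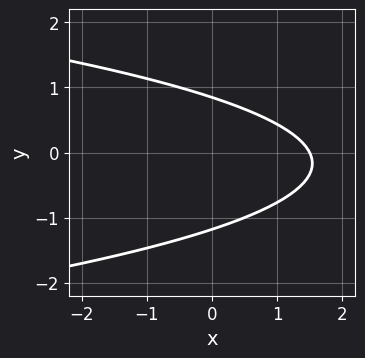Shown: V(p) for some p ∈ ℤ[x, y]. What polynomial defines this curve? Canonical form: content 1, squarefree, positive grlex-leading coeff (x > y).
deg p = 2. The shape is more complex than any degree-1 curve.
The integer polynomial consistent with all of this is the stated p.

3*y^2 + 2*x + y - 3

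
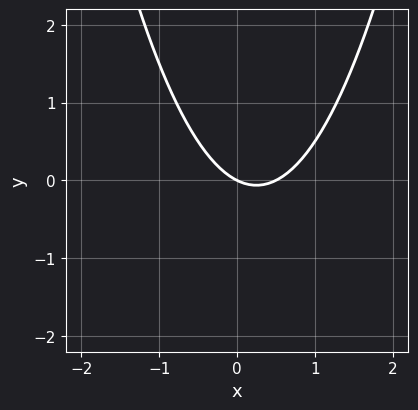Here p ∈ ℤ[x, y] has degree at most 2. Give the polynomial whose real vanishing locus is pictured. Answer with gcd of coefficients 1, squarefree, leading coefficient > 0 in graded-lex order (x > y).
2*x^2 - x - 2*y

First, degree: no degree-1 curve has this shape, so deg p = 2.
Next, from the visible intercepts: it meets the x-axis at x = 0 (among the integer gridlines); it crosses the y-axis at the gridline y = 0.
Finally, these observations pin down the coefficients.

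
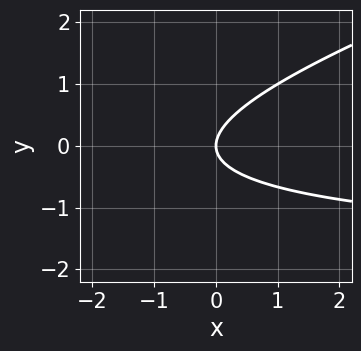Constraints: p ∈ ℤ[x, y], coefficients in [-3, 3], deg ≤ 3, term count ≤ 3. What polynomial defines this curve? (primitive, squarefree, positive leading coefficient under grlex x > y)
(a) Degree: the shape is more complex than any degree-1 curve, so deg p = 2.
(b) From the axis intercepts and sections: one y-axis crossing is at y = 0; one x-axis crossing is at x = 0.
(c) The integer polynomial consistent with all of this is the stated p.

x*y - 3*y^2 + 2*x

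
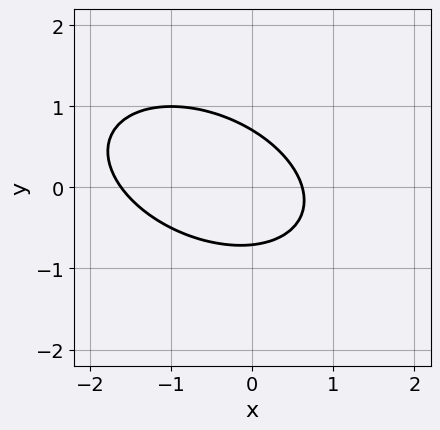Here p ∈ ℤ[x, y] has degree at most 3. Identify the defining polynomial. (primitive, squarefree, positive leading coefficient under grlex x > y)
x^2 + x*y + 2*y^2 + x - 1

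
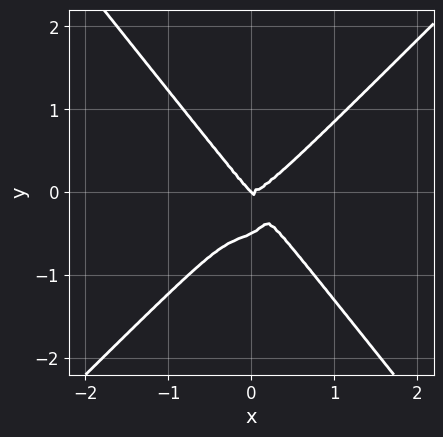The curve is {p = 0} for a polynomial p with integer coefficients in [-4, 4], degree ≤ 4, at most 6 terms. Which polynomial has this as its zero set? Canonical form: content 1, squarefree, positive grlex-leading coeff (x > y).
(a) deg p = 4.
(b) Checking where it meets the axes: it meets the x-axis at x = 0 (among the integer gridlines); it crosses the y-axis at the gridline y = 0.
(c) Matching integer coefficients to the picture gives p.

3*x^4 - x*y^3 - 2*y^4 - x*y^2 - y^3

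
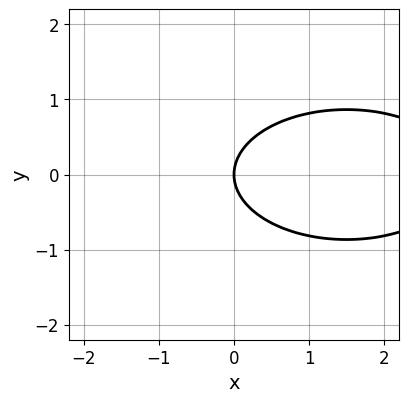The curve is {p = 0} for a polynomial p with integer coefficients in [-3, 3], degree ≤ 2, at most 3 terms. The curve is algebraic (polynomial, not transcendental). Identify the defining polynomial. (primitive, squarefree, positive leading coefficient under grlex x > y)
(a) Degree: no degree-1 curve has this shape, so deg p = 2.
(b) Symmetries: mirror symmetry y ↦ −y ⇒ only even powers of y.
(c) Against the integer gridlines: it meets the x-axis at x = 0 (among the integer gridlines); it meets the y-axis at y = 0 (among the integer gridlines).
(d) Solving for integer coefficients yields p as stated.

x^2 + 3*y^2 - 3*x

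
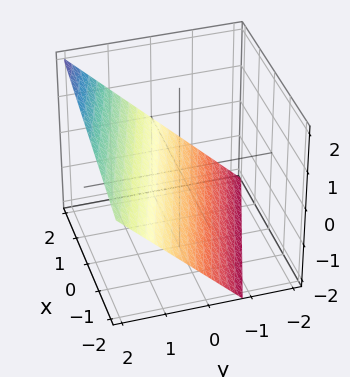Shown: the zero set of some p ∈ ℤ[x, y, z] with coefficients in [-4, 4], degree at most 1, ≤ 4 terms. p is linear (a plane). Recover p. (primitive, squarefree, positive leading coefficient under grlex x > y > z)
1. deg p = 1. The surface is flat (a plane).
2. From the axis intercepts and sections: it crosses the x-axis at the gridline x = 2.
3. The integer polynomial consistent with all of this is the stated p.

x + 3*y - 3*z - 2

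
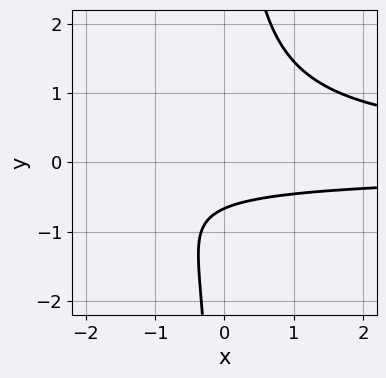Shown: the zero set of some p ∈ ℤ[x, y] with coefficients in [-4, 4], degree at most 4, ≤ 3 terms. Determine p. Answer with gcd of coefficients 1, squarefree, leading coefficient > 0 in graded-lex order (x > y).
(a) deg p = 3.
(b) From the visible intercepts: it misses every integer gridline on the x-axis.
(c) The integer polynomial consistent with all of this is the stated p.

3*x*y^2 - 3*y - 2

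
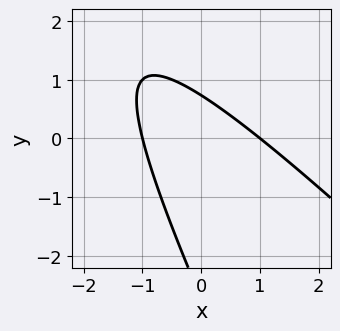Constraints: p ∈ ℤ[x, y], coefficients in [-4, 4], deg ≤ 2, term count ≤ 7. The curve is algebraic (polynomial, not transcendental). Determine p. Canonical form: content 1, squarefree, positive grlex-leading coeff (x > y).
2*x^2 + 3*x*y + y^2 + 2*y - 2

First, the degree is 2 — the shape is more complex than any degree-1 curve.
Then, checking where it meets the axes: the x-axis gridline crossings are at x ∈ {-1, 1}.
Finally, assembling these constraints gives the stated polynomial.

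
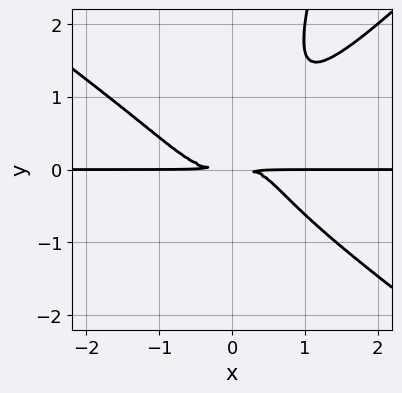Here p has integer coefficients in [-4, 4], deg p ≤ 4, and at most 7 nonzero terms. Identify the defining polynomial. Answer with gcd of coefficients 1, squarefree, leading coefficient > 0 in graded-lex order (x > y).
(a) deg p = 4.
(b) Observable constraints: the visible x-axis segment lies entirely on the curve.
(c) Assembling these constraints gives the stated polynomial.

2*x^3*y - 3*x*y^3 + y^4 - x*y^2 + 2*y^2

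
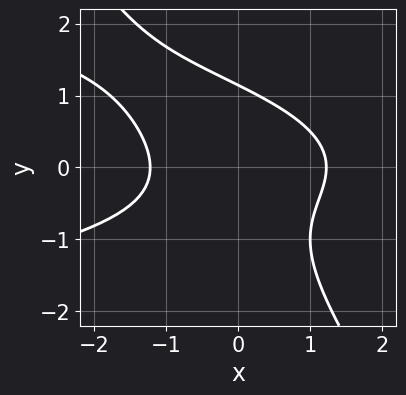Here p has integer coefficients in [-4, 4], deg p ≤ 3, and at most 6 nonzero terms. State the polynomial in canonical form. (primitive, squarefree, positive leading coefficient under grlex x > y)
The degree is 3 — a generic line meets the curve in up to 3 points.
Solving for integer coefficients yields p as stated.

3*x*y^2 + 2*y^3 + 2*x^2 - 3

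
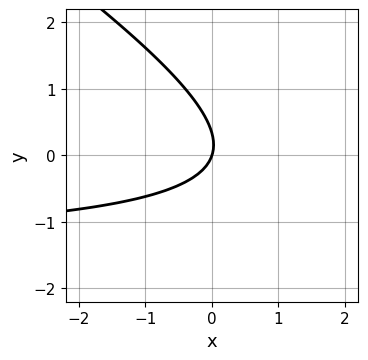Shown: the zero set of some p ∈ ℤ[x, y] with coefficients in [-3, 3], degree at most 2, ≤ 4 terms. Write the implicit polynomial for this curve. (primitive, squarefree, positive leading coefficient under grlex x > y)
1. deg p = 2. No degree-1 curve has this shape.
2. Against the integer gridlines: it crosses the y-axis at the gridline y = 0; it meets the x-axis at x = 0 (among the integer gridlines).
3. These observations pin down the coefficients.

2*x*y + 3*y^2 + 3*x - y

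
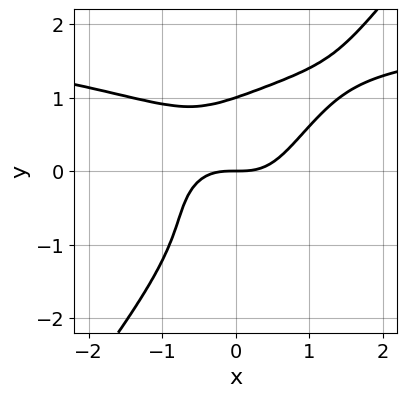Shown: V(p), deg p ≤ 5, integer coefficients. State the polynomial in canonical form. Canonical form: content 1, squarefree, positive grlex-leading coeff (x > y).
x^3*y + 2*x*y^3 - 2*y^4 - 2*x^3 + 2*y

deg p = 4. The shape is more complex than any degree-3 curve.
From the visible intercepts: among the integer gridlines, it crosses the y-axis at y ∈ {0, 1}; it meets the x-axis at x = 0 (among the integer gridlines).
Fitting integer coefficients to these (and the overall shape) gives p.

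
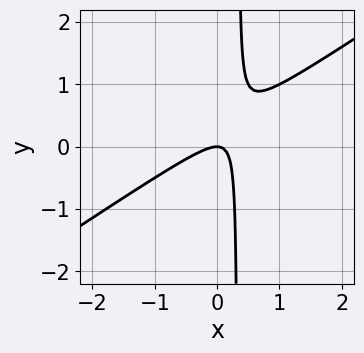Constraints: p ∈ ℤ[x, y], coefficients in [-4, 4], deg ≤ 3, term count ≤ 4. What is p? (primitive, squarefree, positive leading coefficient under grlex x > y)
2*x^2 - 3*x*y + y

deg p = 2. A generic line meets the curve in up to 2 points.
From the visible intercepts: it crosses the y-axis at the gridline y = 0; it crosses the x-axis at the gridline x = 0.
The integer polynomial consistent with all of this is the stated p.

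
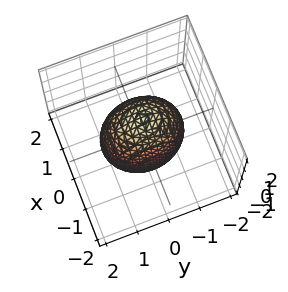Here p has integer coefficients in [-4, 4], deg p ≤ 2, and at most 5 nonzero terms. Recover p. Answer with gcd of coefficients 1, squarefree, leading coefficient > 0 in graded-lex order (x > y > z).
Degree: bounded and convex; a quadric, so deg p = 2.
Symmetries: the y ↦ −y reflection is a symmetry, so y appears only in even powers; it's symmetric under x → −x, forcing even powers of x; it's symmetric under z → −z, forcing even powers of z.
Reading off the gridlines: the x-axis gridline crossings are at x ∈ {-1, 1}.
Fitting integer coefficients to these (and the overall shape) gives p.

3*x^2 + 2*y^2 + z^2 - 3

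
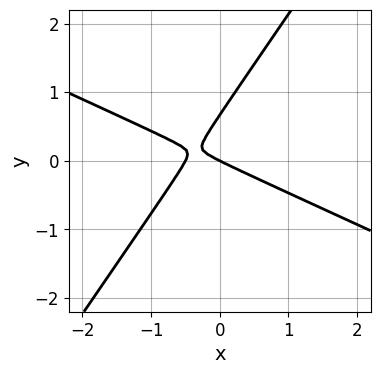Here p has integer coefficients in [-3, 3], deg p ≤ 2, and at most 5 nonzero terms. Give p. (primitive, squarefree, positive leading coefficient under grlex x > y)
First, the degree is 2 — the shape is more complex than any degree-1 curve.
Then, checking where it meets the axes: one x-axis crossing is at x = 0; it meets the y-axis at y = 0 (among the integer gridlines).
Finally, putting this together gives p.

2*x^2 + 3*x*y - 3*y^2 + x + 2*y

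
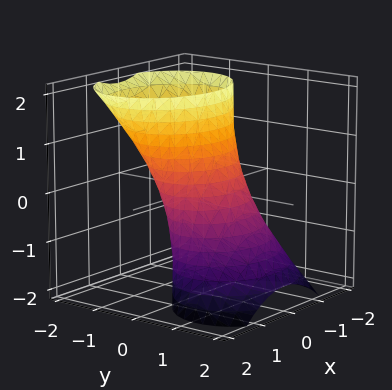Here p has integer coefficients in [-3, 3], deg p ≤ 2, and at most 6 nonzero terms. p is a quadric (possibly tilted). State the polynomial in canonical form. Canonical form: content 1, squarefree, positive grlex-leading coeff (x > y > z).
(a) The degree is 2 — a generic line meets the surface in up to 2 points.
(b) From the axis intercepts and sections: the x-axis gridline crossings are at x ∈ {-1, 1}; it misses every integer gridline on the z-axis.
(c) These observations pin down the coefficients.

2*x^2 + 3*y^2 + 3*y*z - 2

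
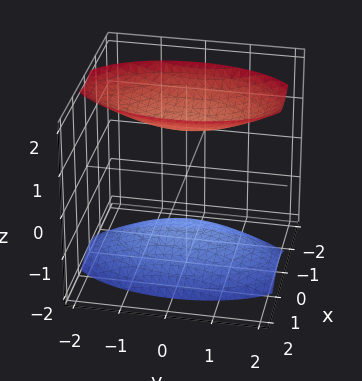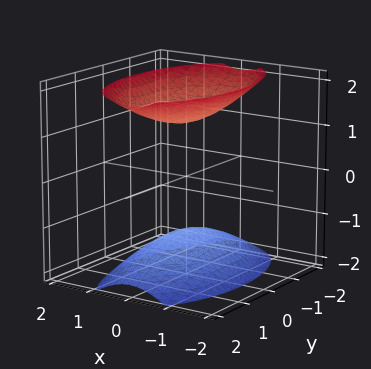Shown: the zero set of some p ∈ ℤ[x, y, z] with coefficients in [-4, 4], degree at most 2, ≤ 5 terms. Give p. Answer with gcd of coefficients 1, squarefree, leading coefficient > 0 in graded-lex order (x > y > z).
3*x^2 + y^2 - 2*z^2 + 3

First, there are 2 components. Treating them together as one polynomial.
Then, the degree is 2 — two separate bowl-shaped sheets opening away from each other; a quadric.
Then, symmetries: it's symmetric under y → −y, forcing even powers of y; it's symmetric under x → −x, forcing even powers of x; it's symmetric under z → −z, forcing even powers of z.
Then, from the axis intercepts and sections: it misses every integer gridline on the x-axis; the surface avoids every integer y-axis point in the box.
Finally, the integer polynomial consistent with all of this is the stated p.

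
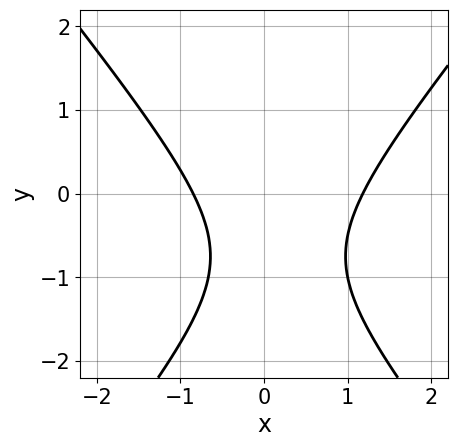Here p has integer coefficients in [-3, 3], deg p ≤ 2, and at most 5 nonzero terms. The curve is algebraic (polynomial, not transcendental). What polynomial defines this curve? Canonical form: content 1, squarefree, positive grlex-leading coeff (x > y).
First, deg p = 2. The shape is more complex than any degree-1 curve.
Then, observable constraints: it misses every integer gridline on the y-axis.
Finally, these observations pin down the coefficients.

3*x^2 - 2*y^2 - x - 3*y - 3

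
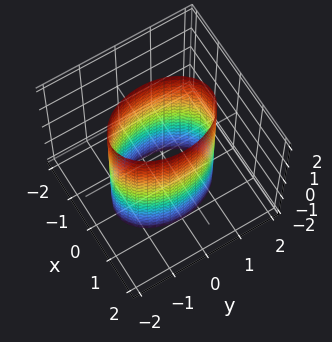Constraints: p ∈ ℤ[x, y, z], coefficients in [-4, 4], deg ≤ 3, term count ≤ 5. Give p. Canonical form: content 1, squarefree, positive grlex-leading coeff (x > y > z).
(a) The degree is 2 — constant cross-section along one axis; a quadric.
(b) Symmetries: the x ↦ −x reflection is a symmetry, so x appears only in even powers; the z ↦ −z reflection is a symmetry, so z appears only in even powers; it's symmetric under y → −y, forcing even powers of y.
(c) Reading off the gridlines: the surface avoids every integer z-axis point in the box; among the integer gridlines, it crosses the x-axis at x ∈ {-1, 1}.
(d) Matching integer coefficients to the picture gives p.

2*x^2 + y^2 - 2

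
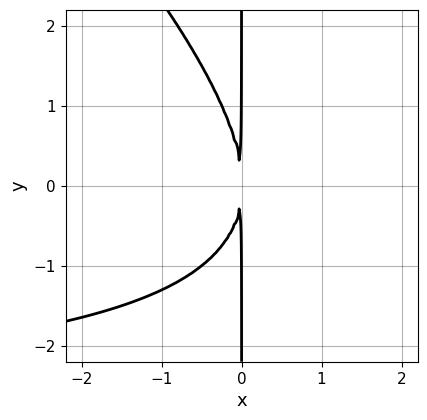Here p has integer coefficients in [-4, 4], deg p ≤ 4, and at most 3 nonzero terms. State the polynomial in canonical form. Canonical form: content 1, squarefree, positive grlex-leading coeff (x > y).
x^2*y + x*y^2 + 3*x^2

(a) The degree is 3 — a generic line meets the curve in up to 3 points.
(b) Reading off the gridlines: every point of the y-axis in the box is on the curve.
(c) The integer polynomial consistent with all of this is the stated p.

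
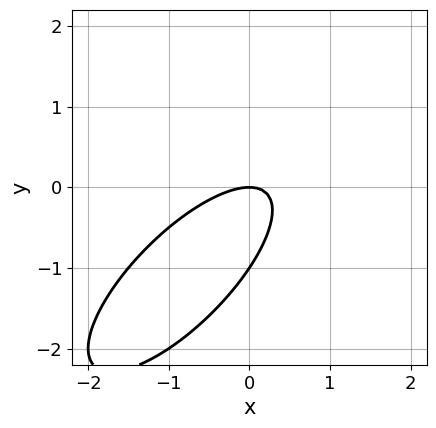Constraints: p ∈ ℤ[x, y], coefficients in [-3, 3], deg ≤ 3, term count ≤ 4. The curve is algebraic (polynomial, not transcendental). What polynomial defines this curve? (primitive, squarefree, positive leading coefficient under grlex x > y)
2*x^2 - 3*x*y + 2*y^2 + 2*y

First, the degree is 2 — no degree-1 curve has this shape.
Then, checking where it meets the axes: it meets the x-axis at x = 0 (among the integer gridlines); among the integer gridlines, it crosses the y-axis at y ∈ {-1, 0}.
Finally, solving for integer coefficients yields p as stated.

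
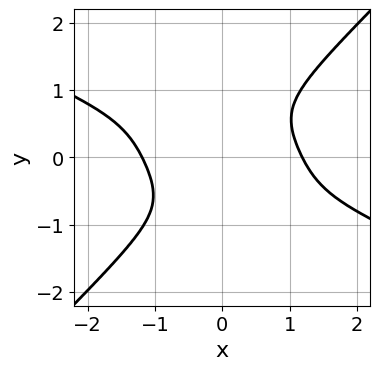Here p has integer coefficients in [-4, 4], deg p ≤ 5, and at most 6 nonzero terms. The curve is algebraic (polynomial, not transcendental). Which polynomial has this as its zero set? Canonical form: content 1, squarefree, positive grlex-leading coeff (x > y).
x^4 + 2*x^3*y - 3*y^4 - 2

First, degree: no degree-3 curve has this shape, so deg p = 4.
Then, observable constraints: the curve avoids every integer y-axis point in the box.
Finally, the integer polynomial consistent with all of this is the stated p.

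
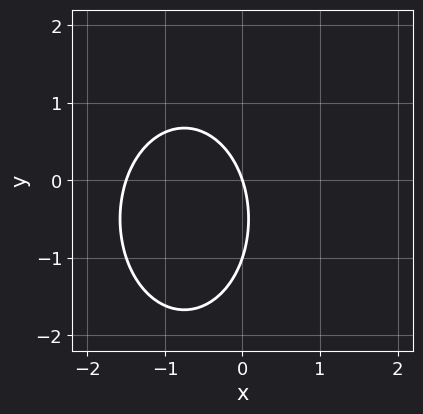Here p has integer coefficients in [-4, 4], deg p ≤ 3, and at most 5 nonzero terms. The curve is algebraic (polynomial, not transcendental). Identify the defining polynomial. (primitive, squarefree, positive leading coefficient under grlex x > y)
2*x^2 + y^2 + 3*x + y

The degree is 2 — the shape is more complex than any degree-1 curve.
From the visible intercepts: among the integer gridlines, it crosses the y-axis at y ∈ {-1, 0}; it crosses the x-axis at the gridline x = 0.
Matching integer coefficients to the picture gives p.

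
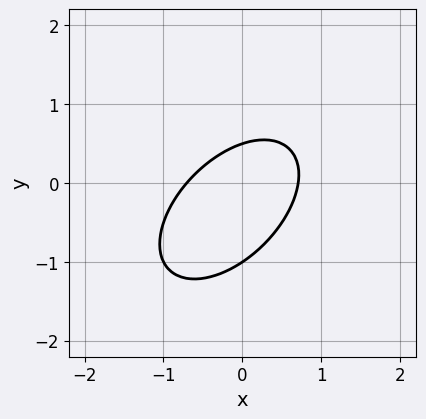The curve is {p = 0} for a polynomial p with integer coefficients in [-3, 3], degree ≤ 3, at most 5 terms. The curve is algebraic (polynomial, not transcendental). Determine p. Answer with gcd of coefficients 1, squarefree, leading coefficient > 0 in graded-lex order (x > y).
(a) The degree is 2 — a generic line meets the curve in up to 2 points.
(b) From the axis intercepts and sections: one y-axis crossing is at y = -1.
(c) Putting this together gives p.

2*x^2 - 2*x*y + 2*y^2 + y - 1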